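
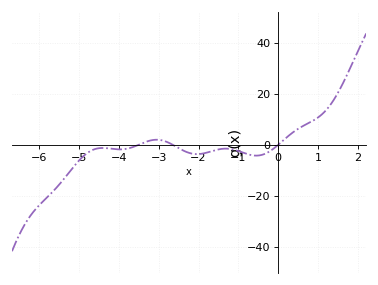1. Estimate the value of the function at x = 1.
10.8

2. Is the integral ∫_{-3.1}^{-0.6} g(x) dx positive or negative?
negative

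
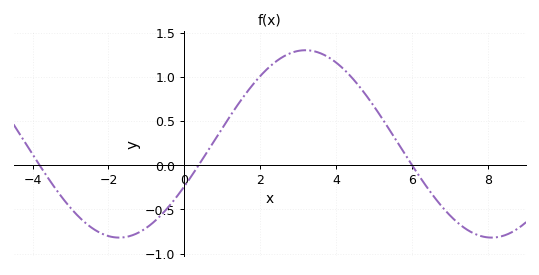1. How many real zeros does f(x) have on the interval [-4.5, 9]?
3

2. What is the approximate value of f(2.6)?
1.25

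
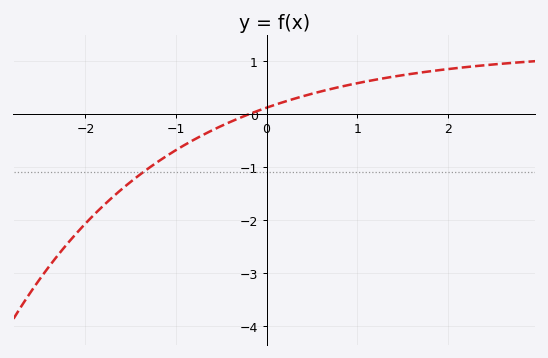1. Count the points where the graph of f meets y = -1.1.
1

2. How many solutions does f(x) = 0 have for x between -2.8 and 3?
1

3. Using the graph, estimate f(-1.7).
-1.6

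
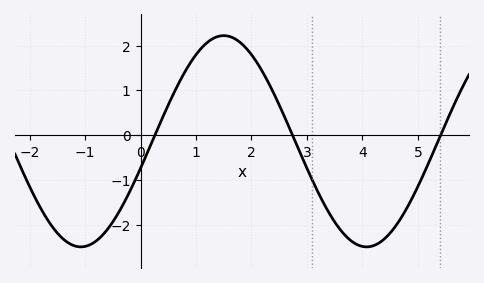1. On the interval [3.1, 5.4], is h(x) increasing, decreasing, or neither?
neither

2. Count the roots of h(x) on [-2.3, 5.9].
3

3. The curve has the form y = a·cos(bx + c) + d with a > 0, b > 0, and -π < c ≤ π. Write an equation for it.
y = 2.35cos(1.22x - 1.83) - 0.13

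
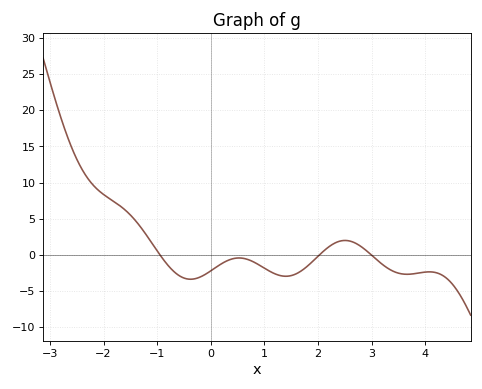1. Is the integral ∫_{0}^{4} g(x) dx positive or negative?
negative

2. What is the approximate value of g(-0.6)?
-3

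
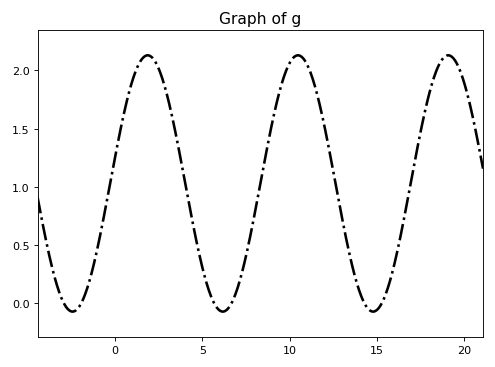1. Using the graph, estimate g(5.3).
0.149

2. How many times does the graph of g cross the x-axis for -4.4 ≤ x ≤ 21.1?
6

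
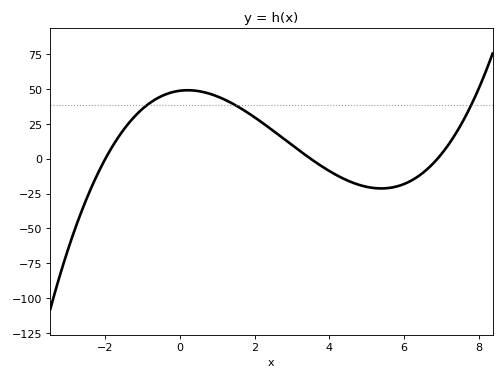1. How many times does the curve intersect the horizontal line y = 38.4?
3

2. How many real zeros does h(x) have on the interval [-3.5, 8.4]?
3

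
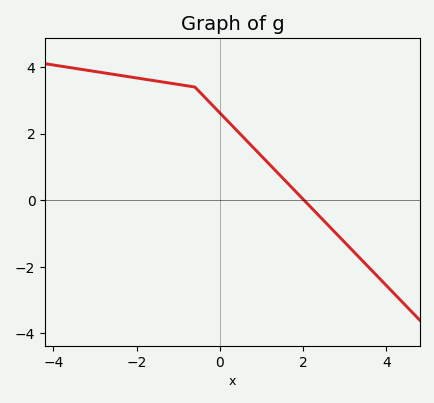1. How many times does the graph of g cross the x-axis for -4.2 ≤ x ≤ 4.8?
1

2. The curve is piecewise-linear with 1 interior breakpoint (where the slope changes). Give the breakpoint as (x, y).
(-0.6, 3.4)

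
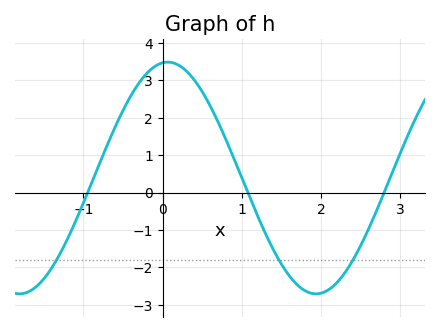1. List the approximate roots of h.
-0.945, 1.08, 2.8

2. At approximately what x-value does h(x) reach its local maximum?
0.067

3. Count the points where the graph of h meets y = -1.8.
3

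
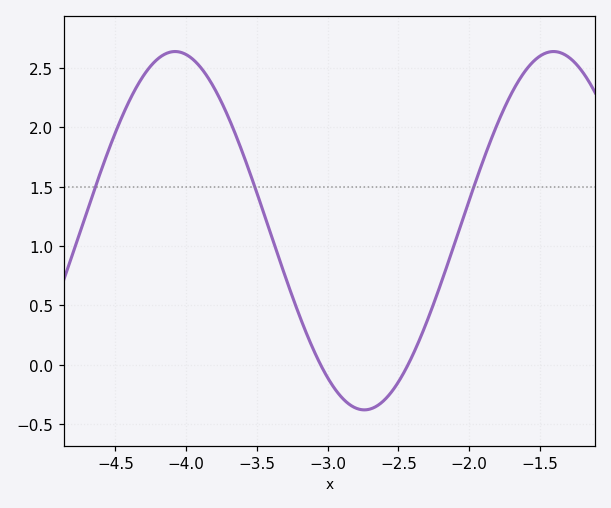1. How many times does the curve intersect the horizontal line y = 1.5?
3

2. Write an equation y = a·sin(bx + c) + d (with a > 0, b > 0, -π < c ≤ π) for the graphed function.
y = 1.51sin(2.4x - 1.4) + 1.13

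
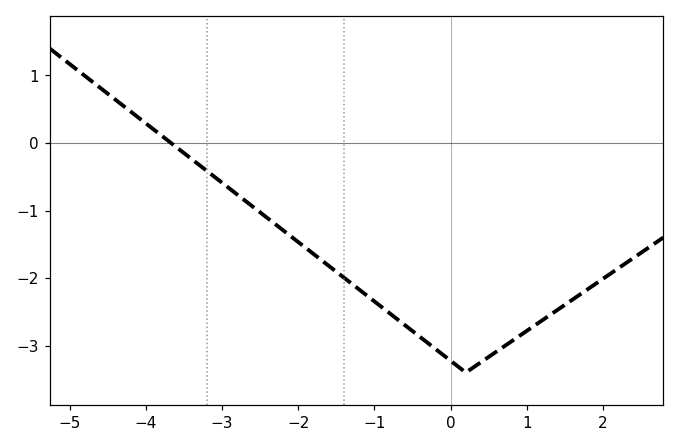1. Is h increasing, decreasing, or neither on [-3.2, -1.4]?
decreasing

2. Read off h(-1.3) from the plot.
-2.08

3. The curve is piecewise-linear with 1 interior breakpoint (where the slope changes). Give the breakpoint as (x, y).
(0.2, -3.4)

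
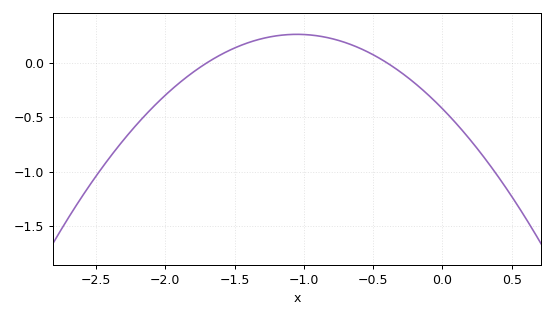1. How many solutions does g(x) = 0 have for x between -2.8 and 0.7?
2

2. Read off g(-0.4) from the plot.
0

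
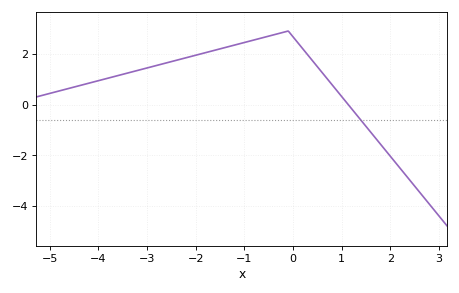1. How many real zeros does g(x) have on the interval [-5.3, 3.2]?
1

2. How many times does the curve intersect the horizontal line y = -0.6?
1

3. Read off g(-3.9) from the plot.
0.992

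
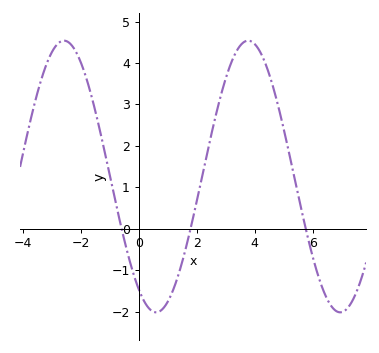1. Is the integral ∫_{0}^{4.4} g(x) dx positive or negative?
positive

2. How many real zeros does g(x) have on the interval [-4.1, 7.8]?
3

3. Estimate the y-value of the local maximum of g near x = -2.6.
4.54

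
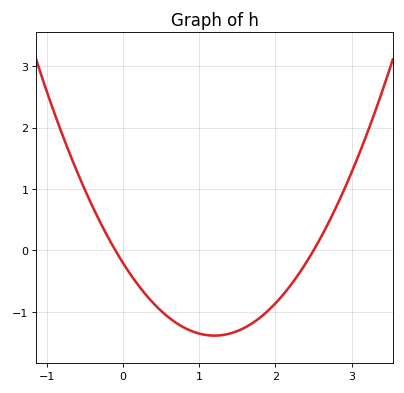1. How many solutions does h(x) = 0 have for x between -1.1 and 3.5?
2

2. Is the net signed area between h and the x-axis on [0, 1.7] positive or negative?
negative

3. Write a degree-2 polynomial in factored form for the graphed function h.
y = 0.82(x + 0.1)(x - 2.5)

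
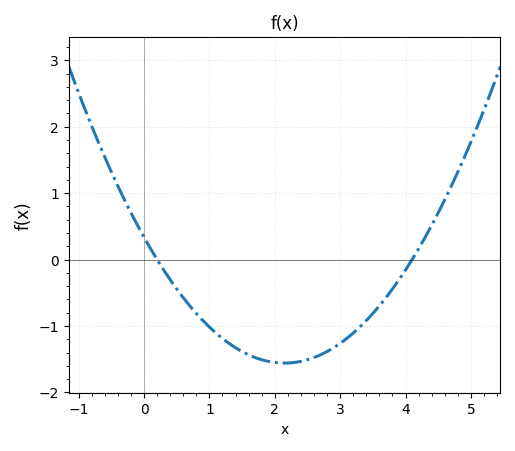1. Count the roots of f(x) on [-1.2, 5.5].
2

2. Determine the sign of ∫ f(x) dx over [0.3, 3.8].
negative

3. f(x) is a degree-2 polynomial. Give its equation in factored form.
y = 0.41(x - 0.2)(x - 4.1)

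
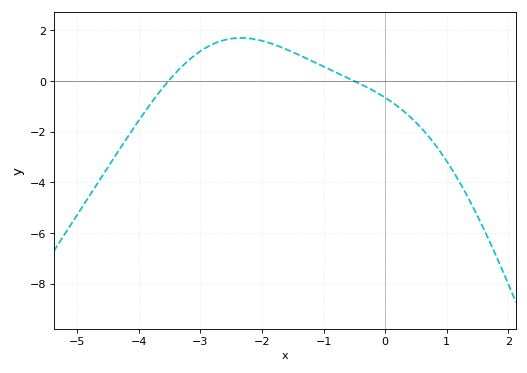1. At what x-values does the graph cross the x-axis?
-3.52, -0.495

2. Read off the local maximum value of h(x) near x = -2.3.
1.7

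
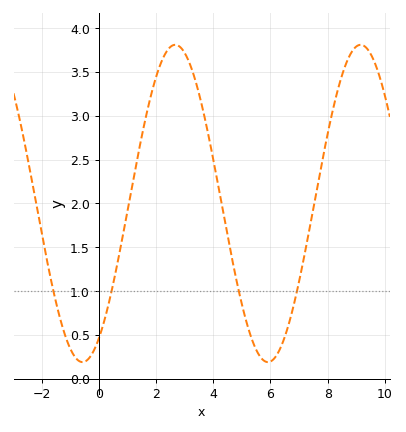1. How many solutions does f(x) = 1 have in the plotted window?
4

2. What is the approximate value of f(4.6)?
1.45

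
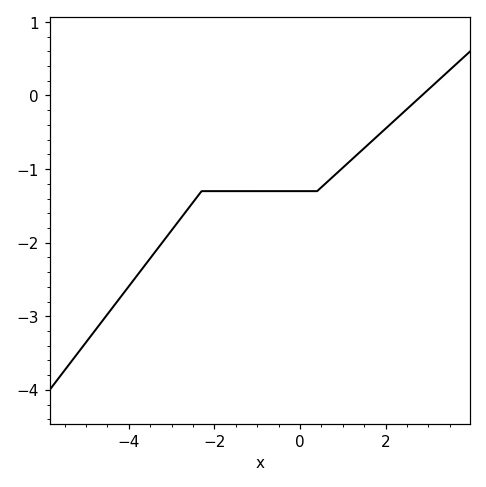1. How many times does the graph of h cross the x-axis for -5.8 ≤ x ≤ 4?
1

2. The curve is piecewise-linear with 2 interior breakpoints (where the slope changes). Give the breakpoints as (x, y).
(-2.3, -1.3); (0.4, -1.3)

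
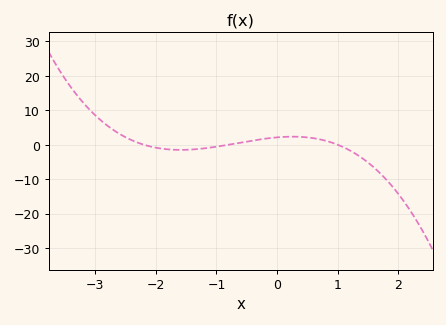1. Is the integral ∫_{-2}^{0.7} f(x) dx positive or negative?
positive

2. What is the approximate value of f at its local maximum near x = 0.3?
2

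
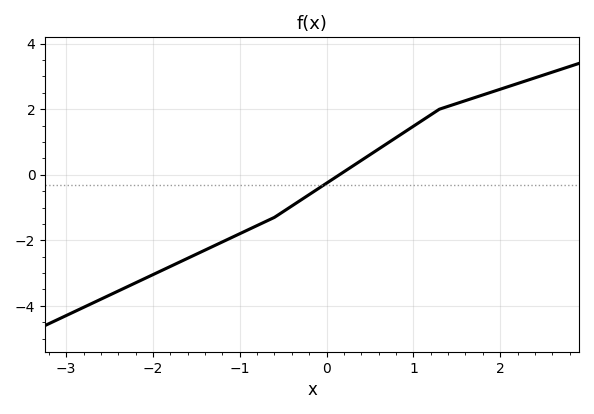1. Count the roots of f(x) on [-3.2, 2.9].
1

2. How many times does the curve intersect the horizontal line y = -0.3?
1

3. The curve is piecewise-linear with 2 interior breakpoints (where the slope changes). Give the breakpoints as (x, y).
(-0.6, -1.3); (1.3, 2)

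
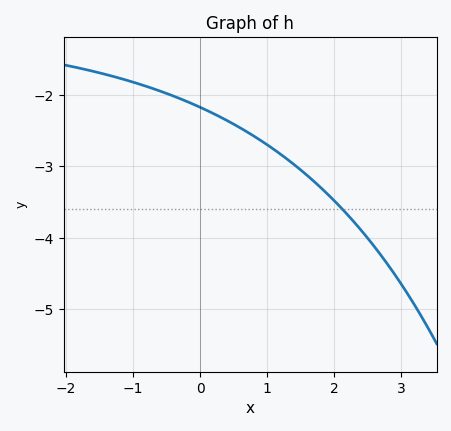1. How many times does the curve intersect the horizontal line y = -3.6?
1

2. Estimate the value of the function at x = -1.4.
-1.71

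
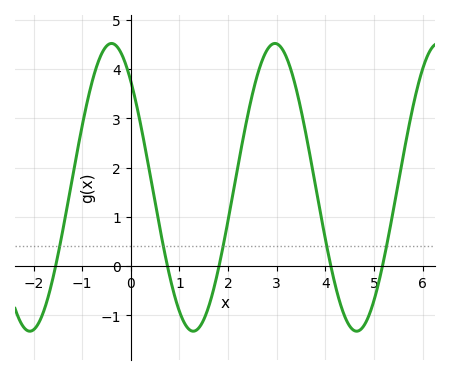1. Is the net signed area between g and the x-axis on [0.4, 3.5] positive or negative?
positive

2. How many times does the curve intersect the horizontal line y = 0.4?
5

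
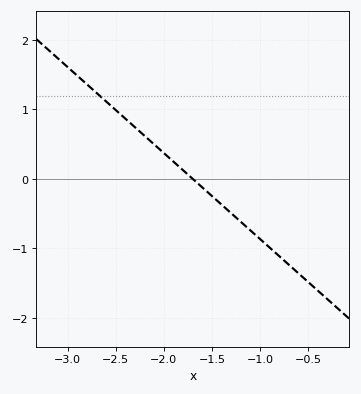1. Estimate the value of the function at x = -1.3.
-0.496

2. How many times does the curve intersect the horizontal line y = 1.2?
1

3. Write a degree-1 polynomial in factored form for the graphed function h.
y = -1.24(x + 1.7)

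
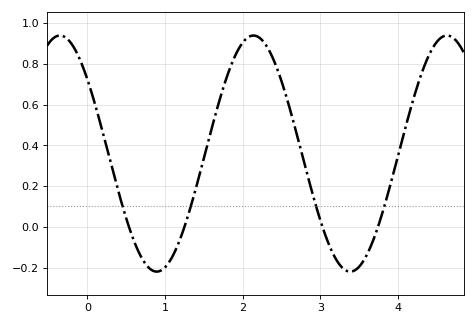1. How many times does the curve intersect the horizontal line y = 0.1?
4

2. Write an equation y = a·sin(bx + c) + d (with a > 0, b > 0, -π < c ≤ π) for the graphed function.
y = 0.58sin(2.52x + 2.46) + 0.36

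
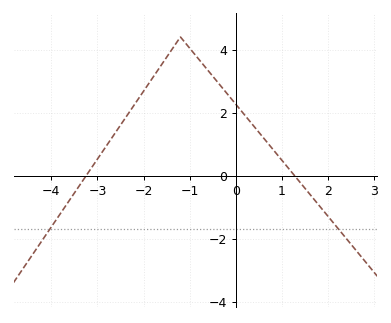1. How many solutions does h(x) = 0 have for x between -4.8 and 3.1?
2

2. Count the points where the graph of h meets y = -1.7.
2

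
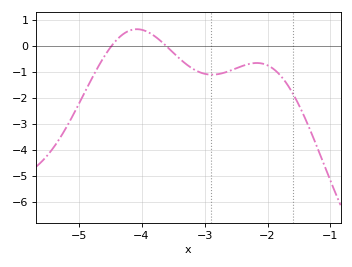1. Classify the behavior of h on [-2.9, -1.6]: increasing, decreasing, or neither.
neither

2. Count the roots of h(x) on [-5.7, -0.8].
2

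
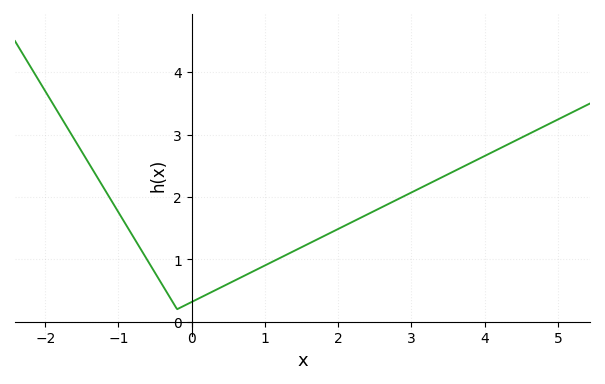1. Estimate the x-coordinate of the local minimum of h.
-0.2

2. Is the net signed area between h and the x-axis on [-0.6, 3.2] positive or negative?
positive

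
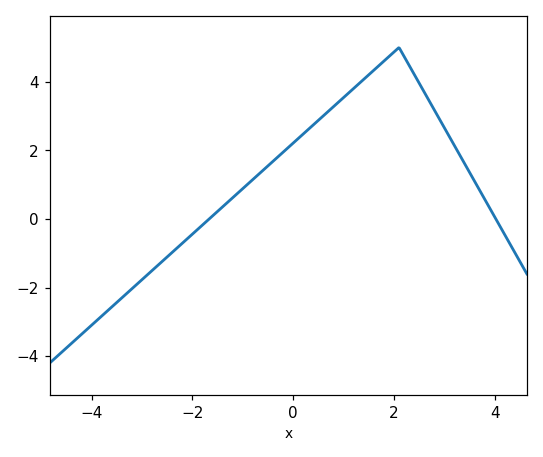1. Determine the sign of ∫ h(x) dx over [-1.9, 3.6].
positive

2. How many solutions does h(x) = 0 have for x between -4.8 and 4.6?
2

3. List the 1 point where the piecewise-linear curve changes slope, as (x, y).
(2.1, 5)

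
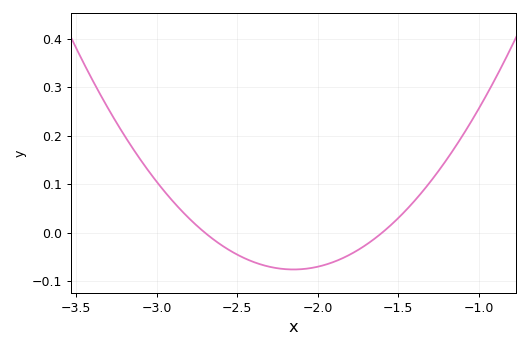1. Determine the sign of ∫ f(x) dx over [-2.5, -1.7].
negative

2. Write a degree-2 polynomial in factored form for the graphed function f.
y = 0.25(x + 2.7)(x + 1.6)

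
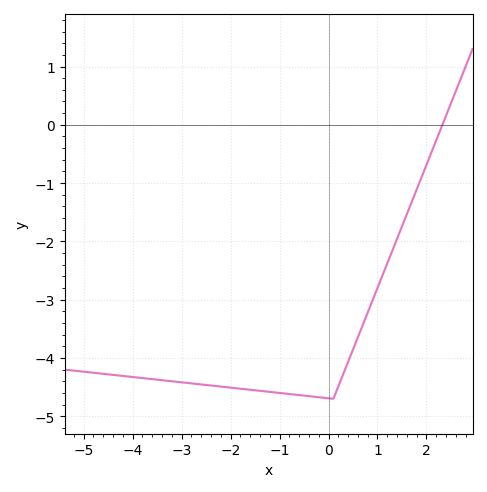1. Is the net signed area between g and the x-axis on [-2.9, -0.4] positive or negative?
negative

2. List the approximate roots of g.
2.33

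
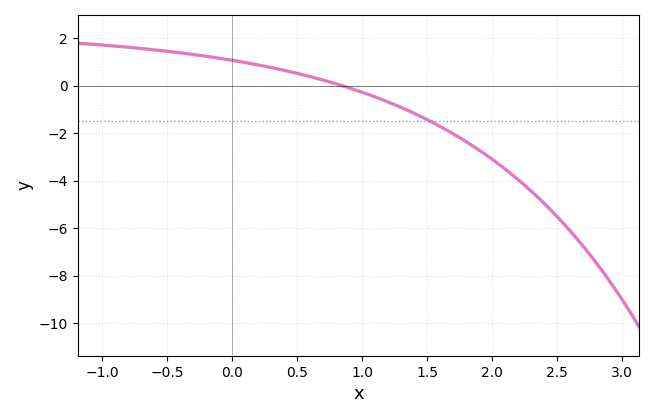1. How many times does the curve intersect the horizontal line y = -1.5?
1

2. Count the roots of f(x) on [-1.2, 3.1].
1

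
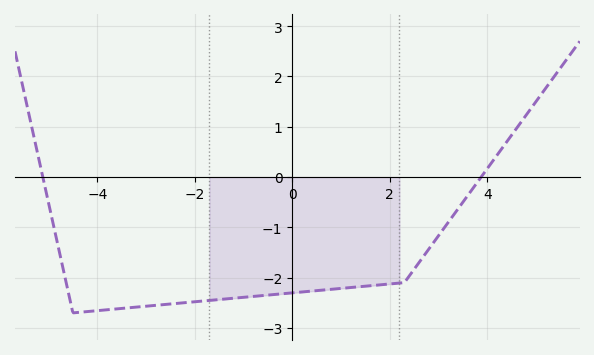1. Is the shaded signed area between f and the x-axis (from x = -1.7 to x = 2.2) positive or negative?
negative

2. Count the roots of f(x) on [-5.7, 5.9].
2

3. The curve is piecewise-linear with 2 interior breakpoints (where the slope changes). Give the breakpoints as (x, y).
(-4.5, -2.7); (2.3, -2.1)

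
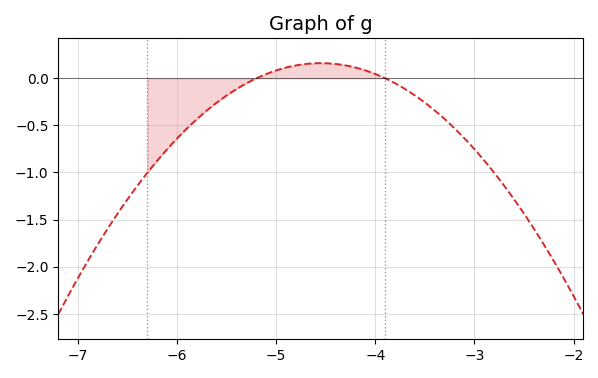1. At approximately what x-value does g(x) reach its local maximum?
-4.55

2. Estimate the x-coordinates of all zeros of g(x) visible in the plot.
-5.2, -3.9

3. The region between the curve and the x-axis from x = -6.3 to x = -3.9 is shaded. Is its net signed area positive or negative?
negative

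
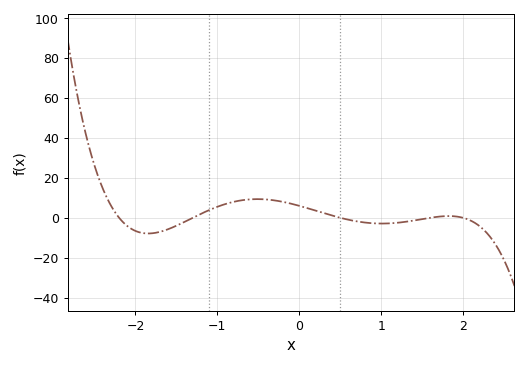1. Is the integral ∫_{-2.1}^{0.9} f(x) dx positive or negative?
positive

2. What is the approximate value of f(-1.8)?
-7.79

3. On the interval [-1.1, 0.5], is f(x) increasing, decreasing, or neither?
neither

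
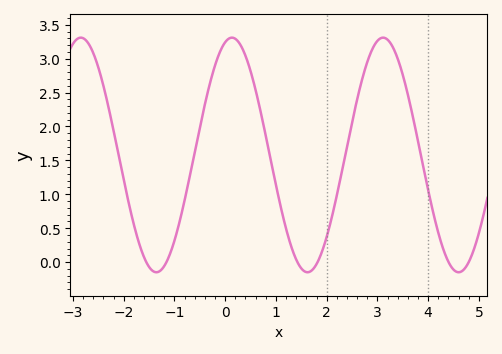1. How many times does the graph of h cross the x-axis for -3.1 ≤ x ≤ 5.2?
6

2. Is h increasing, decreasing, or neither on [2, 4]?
neither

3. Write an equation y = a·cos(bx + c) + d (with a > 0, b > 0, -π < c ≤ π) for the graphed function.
y = 1.73cos(2.11x - 0.282) + 1.58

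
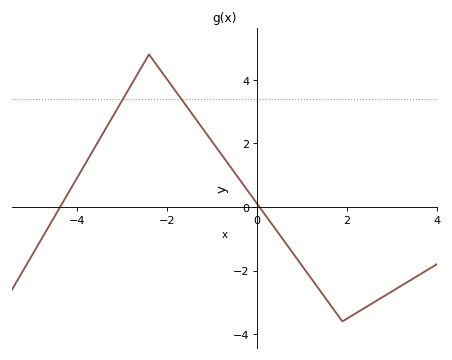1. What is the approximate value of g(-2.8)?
3.8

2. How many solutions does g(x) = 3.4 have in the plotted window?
2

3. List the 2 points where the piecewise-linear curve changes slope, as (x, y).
(-2.4, 4.8); (1.9, -3.6)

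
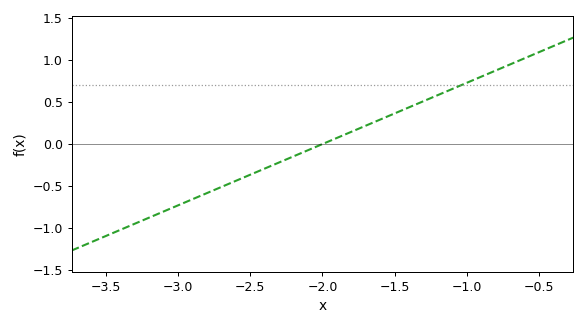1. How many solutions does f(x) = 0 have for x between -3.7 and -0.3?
1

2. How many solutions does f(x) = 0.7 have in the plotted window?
1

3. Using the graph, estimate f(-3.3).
-0.949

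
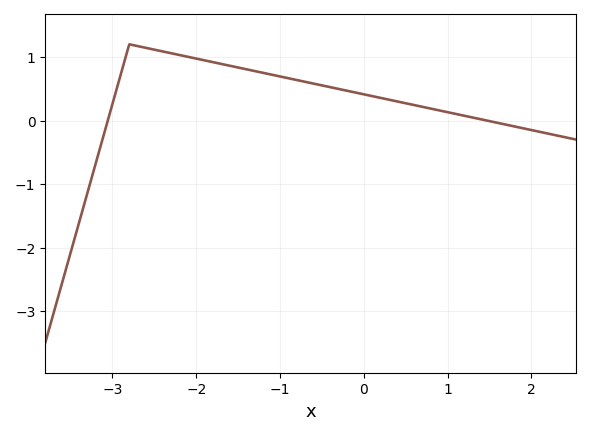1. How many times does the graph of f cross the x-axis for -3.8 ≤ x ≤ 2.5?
2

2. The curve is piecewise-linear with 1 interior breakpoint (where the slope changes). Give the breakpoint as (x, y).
(-2.8, 1.2)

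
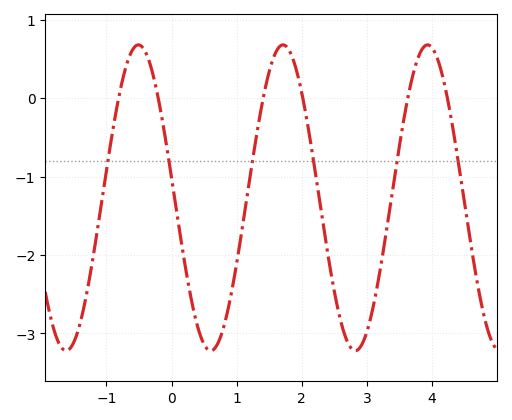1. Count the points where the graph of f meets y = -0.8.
6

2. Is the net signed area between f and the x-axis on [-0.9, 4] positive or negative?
negative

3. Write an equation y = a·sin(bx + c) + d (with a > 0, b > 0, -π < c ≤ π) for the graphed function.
y = 1.95sin(2.8x + 3) - 1.27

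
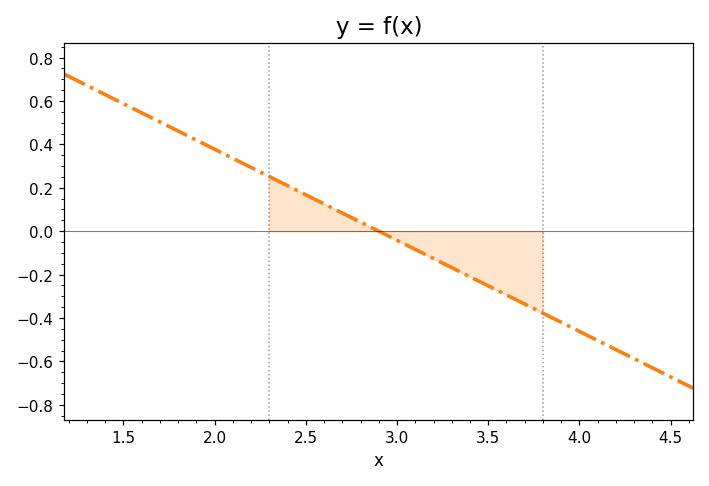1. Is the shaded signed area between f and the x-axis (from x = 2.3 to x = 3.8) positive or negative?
negative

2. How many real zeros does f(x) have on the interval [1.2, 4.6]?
1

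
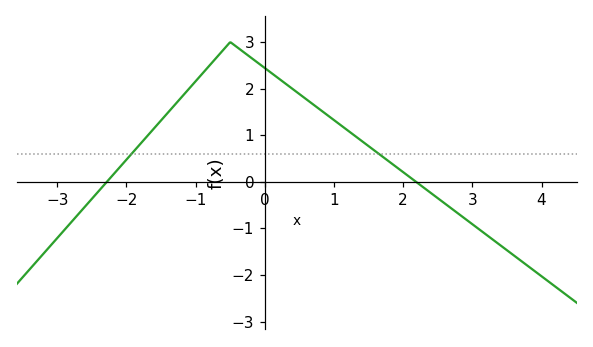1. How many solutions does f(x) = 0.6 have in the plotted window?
2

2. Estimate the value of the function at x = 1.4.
0.9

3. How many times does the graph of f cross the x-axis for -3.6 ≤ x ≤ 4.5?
2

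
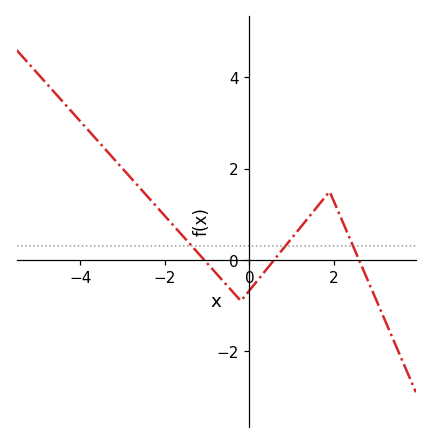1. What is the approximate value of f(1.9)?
1.5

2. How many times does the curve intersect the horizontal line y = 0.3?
3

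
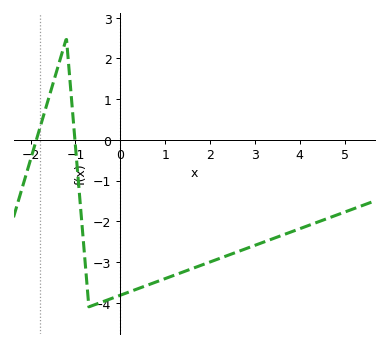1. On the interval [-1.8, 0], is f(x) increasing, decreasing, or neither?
neither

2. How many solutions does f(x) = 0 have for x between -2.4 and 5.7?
2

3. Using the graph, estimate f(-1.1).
1.18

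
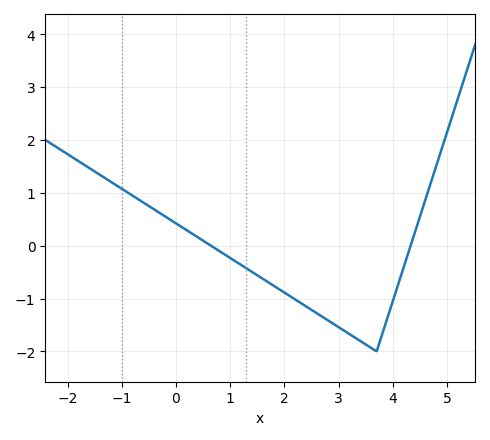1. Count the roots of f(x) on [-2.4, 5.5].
2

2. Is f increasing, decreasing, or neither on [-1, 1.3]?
decreasing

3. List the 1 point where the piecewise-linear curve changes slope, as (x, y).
(3.7, -2)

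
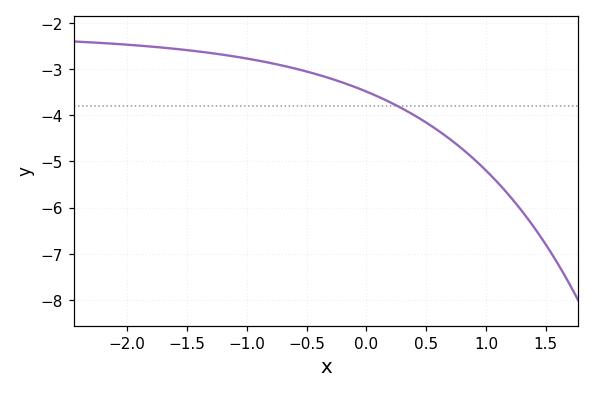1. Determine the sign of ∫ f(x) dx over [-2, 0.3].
negative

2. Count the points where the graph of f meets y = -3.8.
1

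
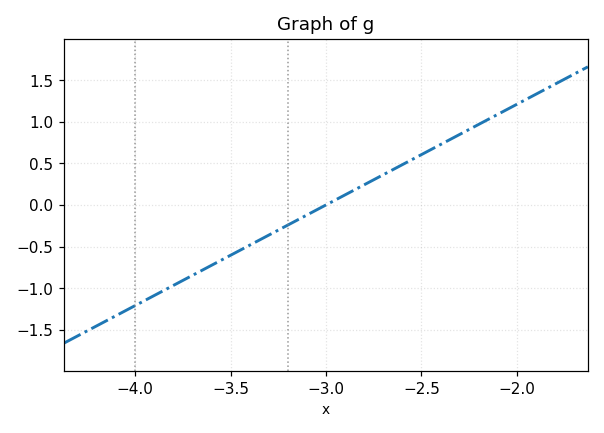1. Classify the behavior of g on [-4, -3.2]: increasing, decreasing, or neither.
increasing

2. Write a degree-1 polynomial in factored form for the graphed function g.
y = 1.21(x + 3)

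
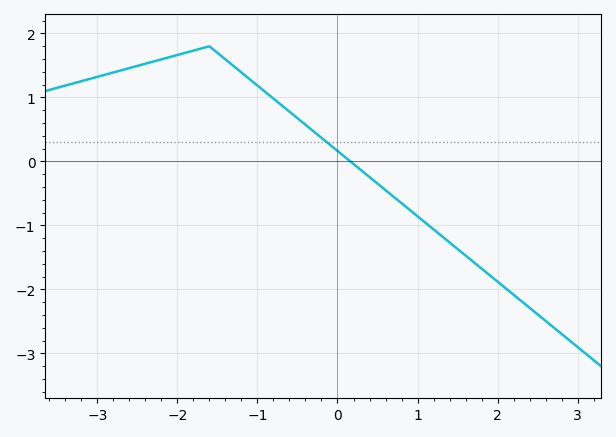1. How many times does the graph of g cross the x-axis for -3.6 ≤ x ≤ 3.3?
1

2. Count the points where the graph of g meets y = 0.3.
1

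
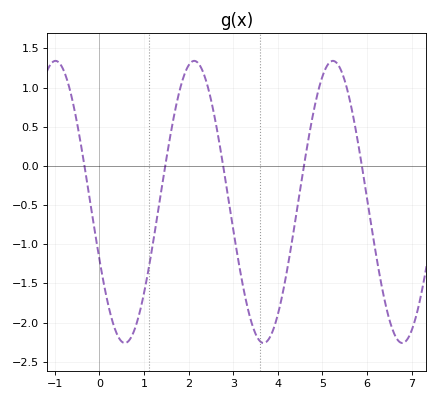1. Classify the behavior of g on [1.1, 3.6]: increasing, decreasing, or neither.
neither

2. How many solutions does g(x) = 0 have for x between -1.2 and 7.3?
5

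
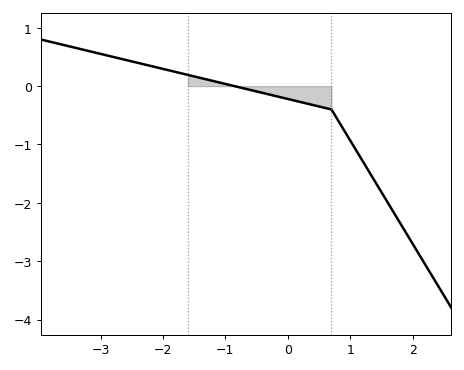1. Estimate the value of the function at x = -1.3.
0.115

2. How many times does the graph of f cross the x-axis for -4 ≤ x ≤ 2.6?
1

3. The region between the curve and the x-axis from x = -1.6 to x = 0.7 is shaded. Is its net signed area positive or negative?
negative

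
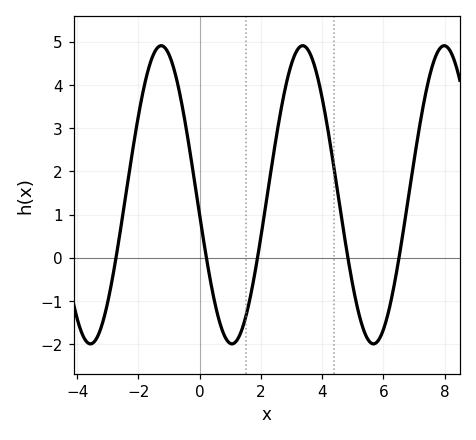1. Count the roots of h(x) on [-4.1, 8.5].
5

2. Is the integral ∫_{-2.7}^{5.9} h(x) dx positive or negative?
positive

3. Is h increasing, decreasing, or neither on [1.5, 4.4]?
neither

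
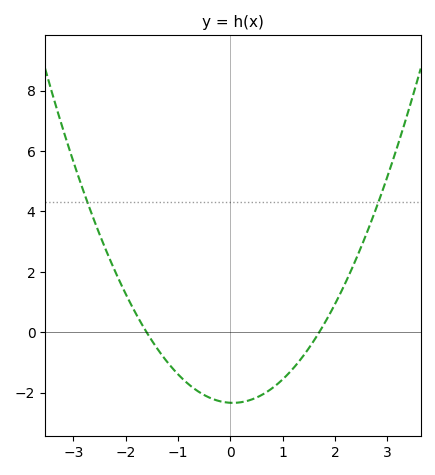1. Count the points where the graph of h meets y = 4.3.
2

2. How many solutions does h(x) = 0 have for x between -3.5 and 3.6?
2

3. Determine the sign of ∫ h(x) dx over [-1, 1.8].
negative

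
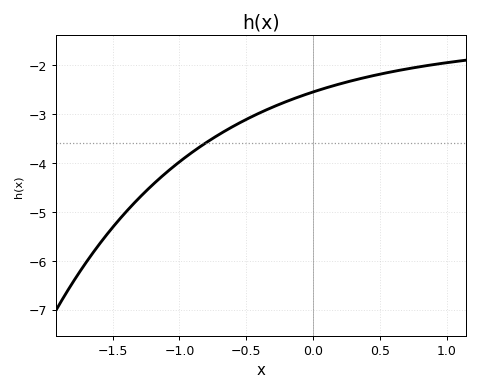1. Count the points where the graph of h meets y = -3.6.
1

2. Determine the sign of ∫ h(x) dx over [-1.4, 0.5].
negative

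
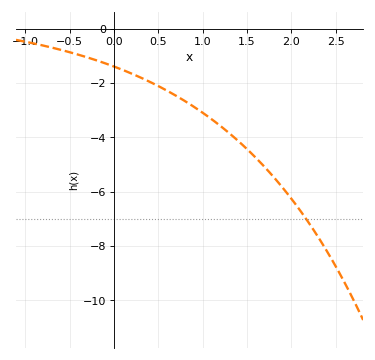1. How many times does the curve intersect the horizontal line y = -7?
1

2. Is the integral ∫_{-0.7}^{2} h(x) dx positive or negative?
negative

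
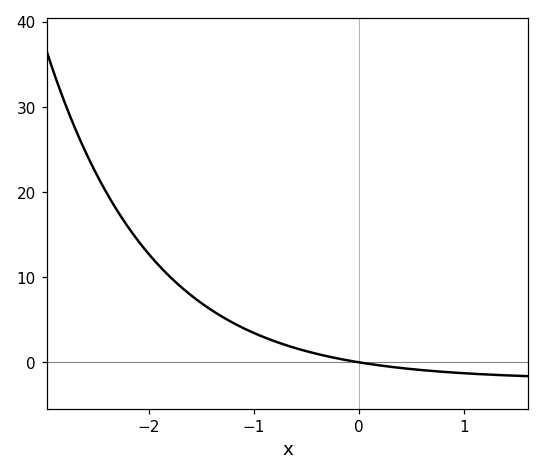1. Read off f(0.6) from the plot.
-0.924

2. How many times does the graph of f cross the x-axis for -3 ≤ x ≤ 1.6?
1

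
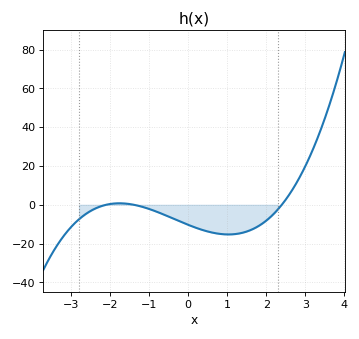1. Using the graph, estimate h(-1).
-2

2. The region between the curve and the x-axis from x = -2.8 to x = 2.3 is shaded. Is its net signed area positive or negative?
negative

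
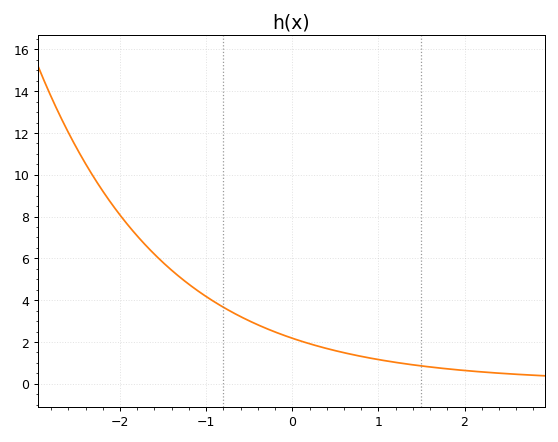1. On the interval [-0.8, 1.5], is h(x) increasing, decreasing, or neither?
decreasing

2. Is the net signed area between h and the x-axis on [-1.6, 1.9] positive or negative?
positive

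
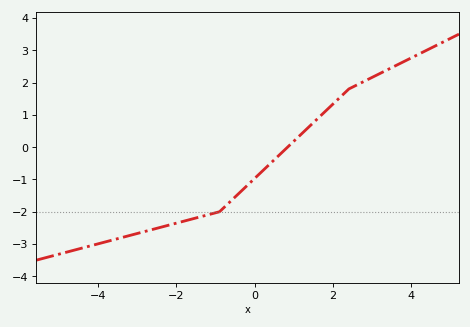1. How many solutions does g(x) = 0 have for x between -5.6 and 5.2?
1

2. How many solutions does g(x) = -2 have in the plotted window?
1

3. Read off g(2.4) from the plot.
1.8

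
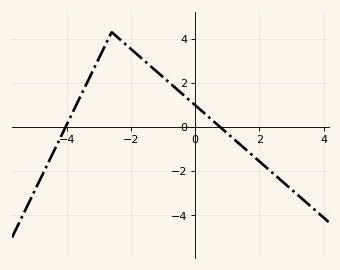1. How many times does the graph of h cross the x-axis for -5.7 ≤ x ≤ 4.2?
2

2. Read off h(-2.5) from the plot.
4.17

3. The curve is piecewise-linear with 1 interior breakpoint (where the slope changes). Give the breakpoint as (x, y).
(-2.6, 4.3)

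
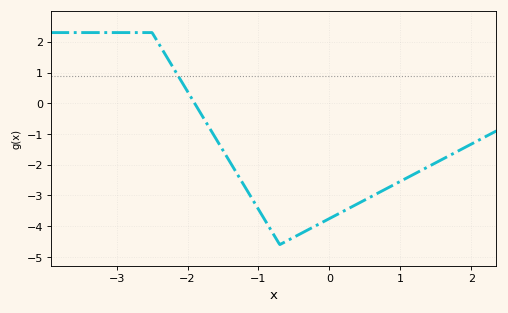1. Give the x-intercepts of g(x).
-1.9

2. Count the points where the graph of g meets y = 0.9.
1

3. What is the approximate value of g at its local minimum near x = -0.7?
-4.6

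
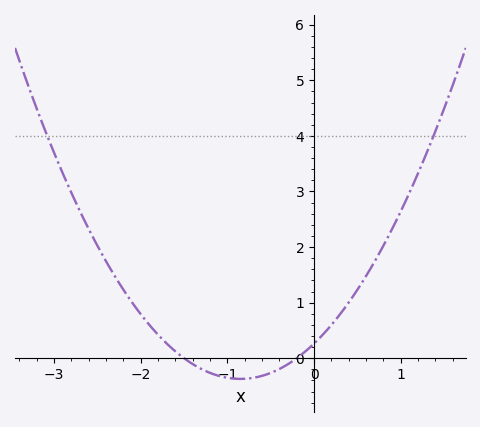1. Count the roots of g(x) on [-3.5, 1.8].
2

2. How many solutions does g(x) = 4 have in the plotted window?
2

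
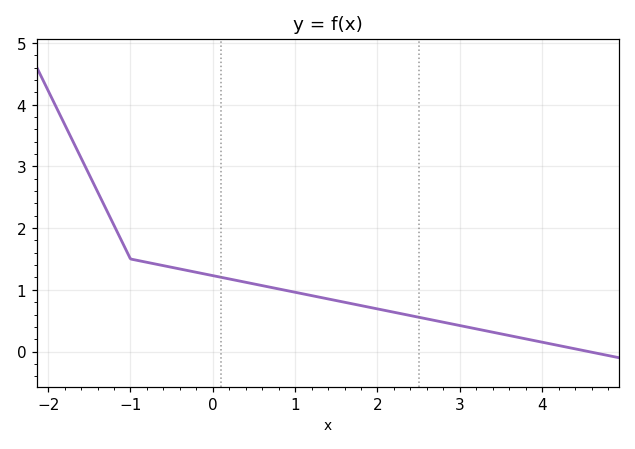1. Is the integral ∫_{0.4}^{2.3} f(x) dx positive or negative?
positive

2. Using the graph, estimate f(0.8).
1.01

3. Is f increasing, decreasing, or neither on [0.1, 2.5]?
decreasing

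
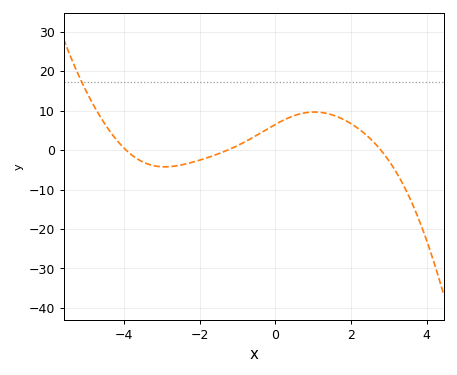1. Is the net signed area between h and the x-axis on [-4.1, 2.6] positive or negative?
positive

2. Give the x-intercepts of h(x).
-4, -1.2, 2.8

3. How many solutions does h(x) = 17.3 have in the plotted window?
1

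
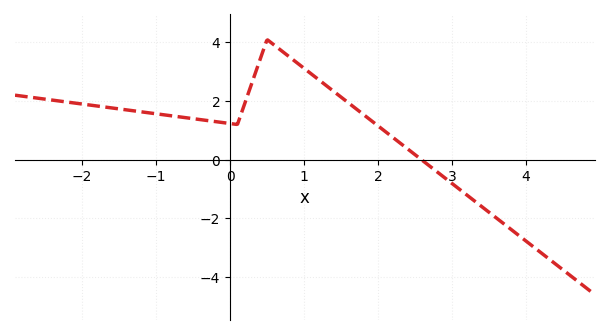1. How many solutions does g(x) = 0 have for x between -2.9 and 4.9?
1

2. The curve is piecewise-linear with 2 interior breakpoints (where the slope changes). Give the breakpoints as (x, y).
(0.1, 1.2); (0.5, 4.1)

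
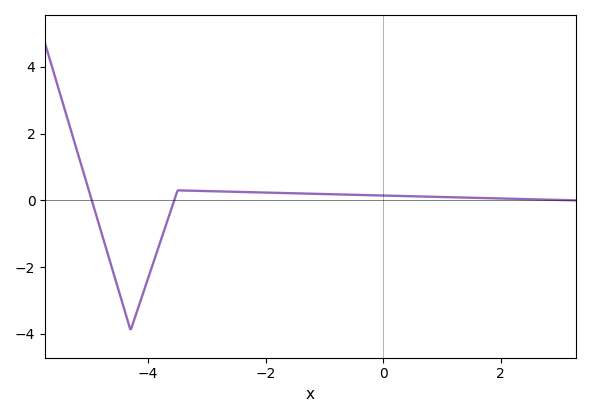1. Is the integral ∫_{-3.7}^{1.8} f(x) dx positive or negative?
positive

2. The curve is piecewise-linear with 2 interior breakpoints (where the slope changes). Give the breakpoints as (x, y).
(-4.3, -3.9); (-3.5, 0.3)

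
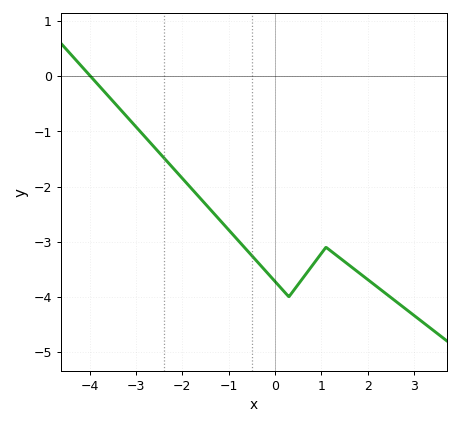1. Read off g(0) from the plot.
-3.7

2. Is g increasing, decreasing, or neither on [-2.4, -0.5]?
decreasing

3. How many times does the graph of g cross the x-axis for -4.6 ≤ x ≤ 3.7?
1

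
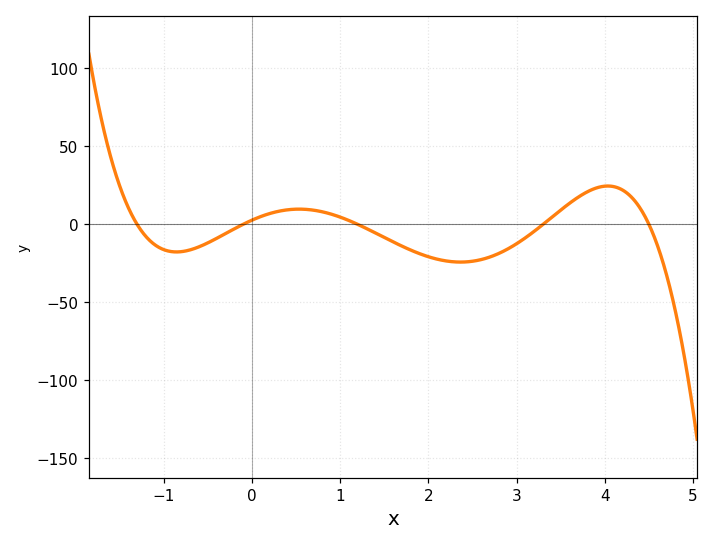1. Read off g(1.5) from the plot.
-10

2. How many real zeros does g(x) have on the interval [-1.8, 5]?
5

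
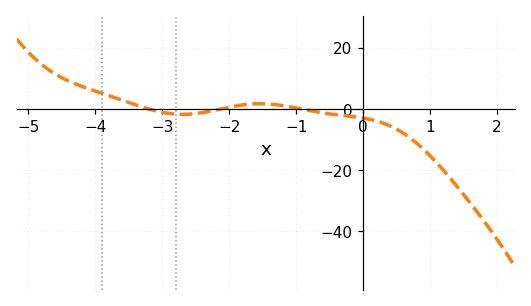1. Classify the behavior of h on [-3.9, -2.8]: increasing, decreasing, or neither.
decreasing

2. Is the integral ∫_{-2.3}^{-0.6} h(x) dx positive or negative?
positive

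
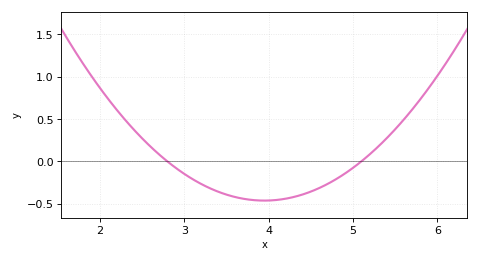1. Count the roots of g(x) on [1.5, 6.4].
2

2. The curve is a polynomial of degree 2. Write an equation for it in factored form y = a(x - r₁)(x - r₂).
y = 0.35(x - 2.8)(x - 5.1)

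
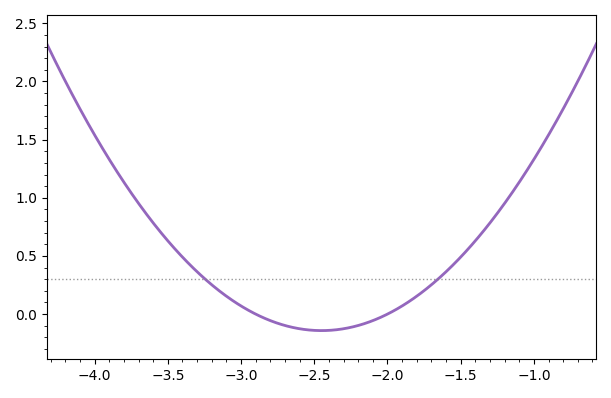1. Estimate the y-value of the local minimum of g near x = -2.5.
-0.15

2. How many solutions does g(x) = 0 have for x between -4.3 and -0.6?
2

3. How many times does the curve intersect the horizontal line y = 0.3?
2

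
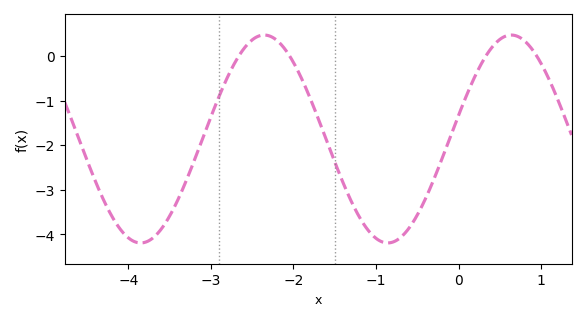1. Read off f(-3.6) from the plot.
-3.88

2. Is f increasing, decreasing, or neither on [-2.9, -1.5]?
neither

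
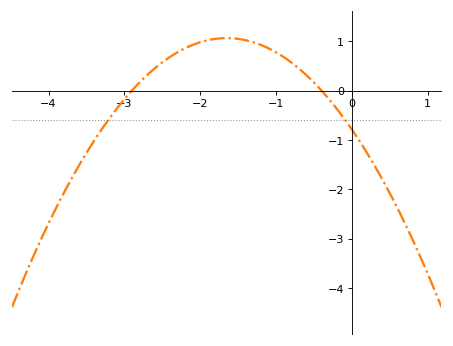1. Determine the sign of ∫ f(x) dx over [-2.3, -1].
positive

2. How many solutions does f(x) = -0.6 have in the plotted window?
2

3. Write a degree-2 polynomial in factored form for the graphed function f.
y = -0.68(x + 2.9)(x + 0.4)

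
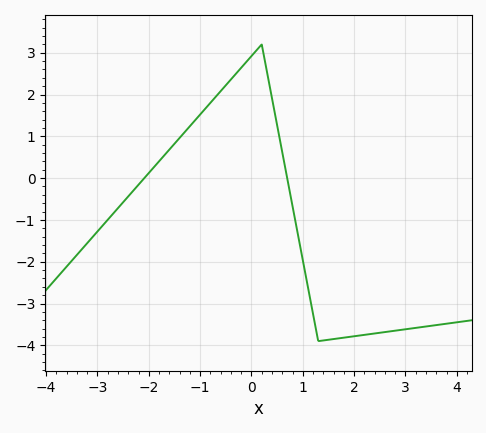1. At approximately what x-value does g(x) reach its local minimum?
1.4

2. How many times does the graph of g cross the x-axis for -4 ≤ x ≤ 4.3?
2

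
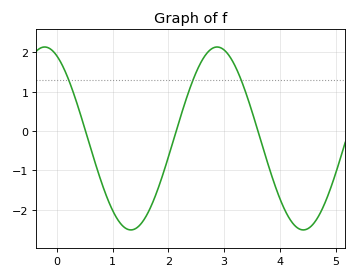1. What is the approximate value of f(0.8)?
-1.3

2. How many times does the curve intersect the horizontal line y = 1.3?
3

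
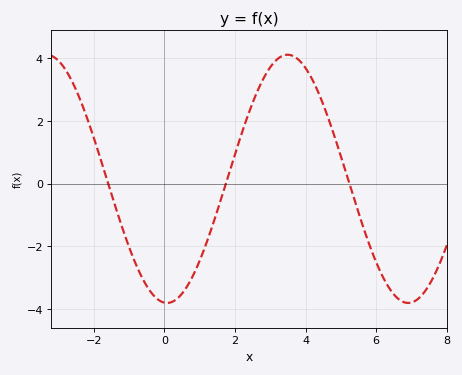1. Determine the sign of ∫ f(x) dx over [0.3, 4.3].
positive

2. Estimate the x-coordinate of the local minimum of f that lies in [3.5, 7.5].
6.91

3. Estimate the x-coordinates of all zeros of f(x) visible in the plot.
-1.59, 1.74, 5.24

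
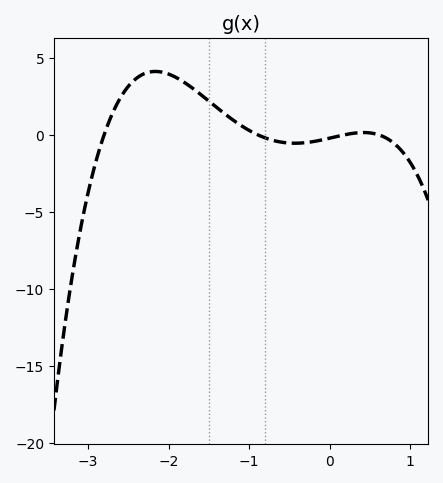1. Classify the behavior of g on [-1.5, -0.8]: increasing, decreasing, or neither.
decreasing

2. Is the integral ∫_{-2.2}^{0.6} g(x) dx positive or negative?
positive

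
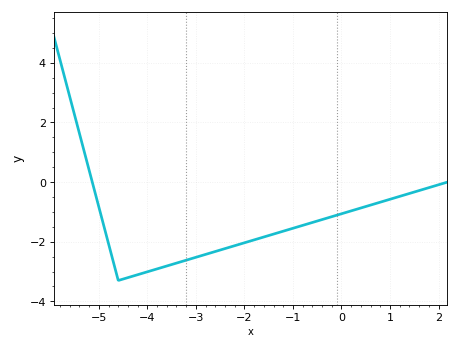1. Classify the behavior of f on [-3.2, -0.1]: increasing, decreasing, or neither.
increasing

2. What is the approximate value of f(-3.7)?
-2.86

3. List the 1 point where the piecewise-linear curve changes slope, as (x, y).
(-4.6, -3.3)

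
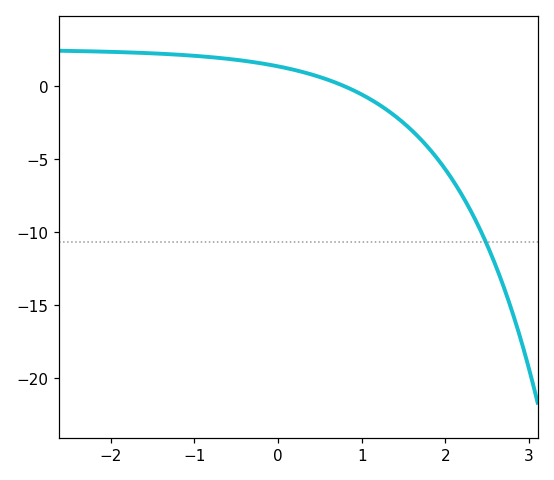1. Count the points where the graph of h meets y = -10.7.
1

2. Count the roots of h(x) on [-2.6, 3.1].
1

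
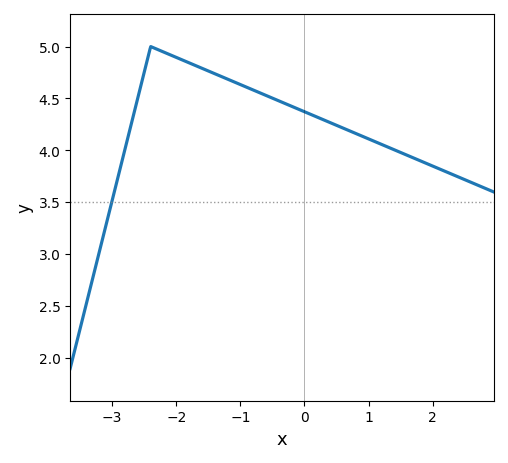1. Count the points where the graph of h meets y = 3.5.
1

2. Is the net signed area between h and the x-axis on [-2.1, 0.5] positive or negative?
positive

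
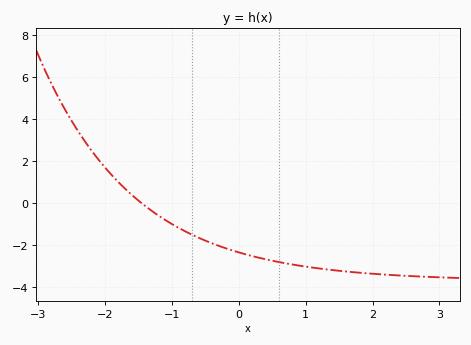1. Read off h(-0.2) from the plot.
-2.2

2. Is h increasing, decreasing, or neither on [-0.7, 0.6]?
decreasing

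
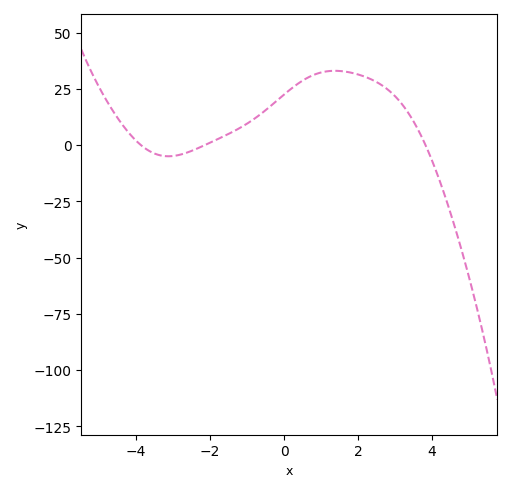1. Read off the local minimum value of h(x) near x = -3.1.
-4.91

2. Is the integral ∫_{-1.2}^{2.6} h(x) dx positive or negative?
positive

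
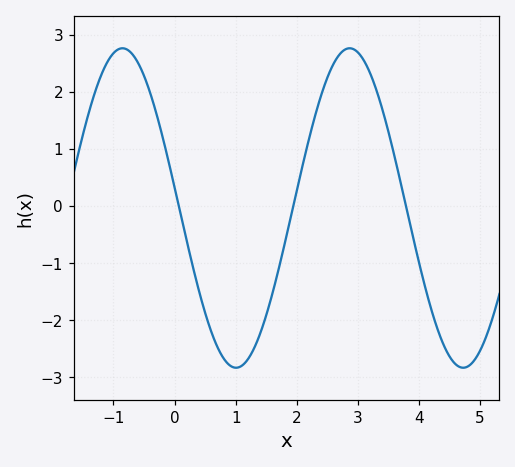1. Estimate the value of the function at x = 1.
-2.8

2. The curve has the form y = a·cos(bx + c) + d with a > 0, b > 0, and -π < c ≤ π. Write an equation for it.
y = 2.8cos(1.7x + 1.4) - 0.03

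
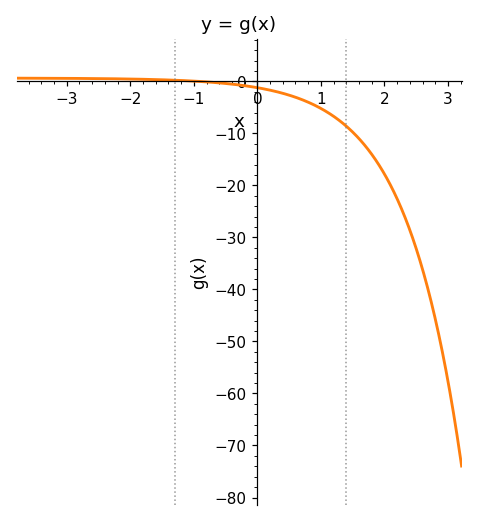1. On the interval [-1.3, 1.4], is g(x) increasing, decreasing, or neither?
decreasing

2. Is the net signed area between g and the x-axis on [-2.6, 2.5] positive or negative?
negative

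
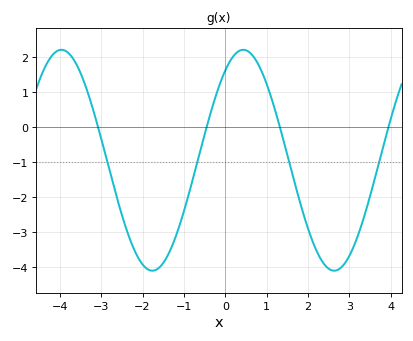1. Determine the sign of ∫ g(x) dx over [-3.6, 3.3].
negative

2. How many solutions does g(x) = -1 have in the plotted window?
4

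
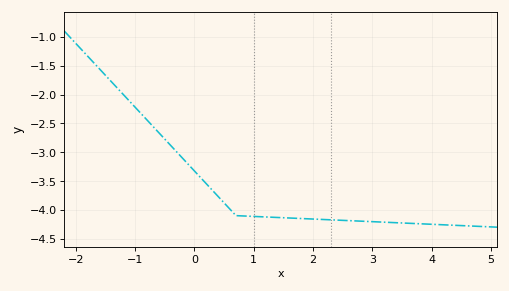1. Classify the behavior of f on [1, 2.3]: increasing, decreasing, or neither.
decreasing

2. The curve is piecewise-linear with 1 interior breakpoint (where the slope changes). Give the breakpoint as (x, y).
(0.7, -4.1)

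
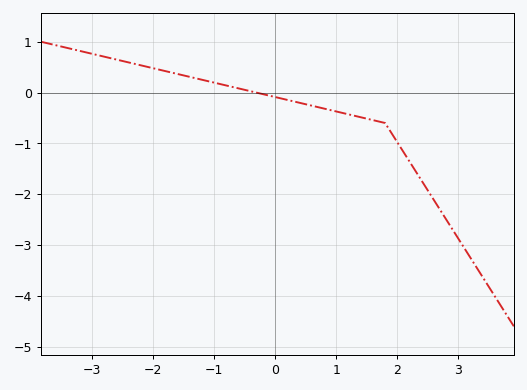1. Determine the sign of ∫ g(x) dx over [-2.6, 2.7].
negative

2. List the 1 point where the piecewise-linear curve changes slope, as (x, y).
(1.8, -0.6)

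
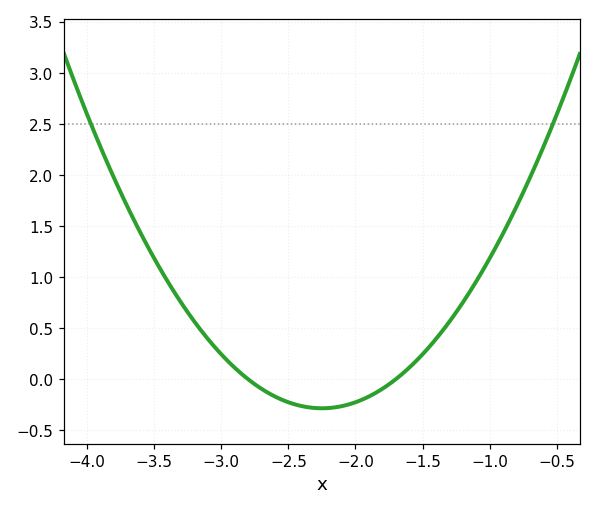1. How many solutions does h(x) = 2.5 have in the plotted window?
2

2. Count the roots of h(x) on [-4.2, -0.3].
2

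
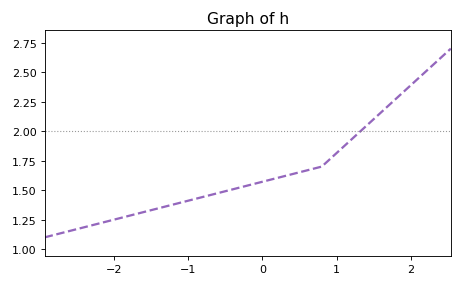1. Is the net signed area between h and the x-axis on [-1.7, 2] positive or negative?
positive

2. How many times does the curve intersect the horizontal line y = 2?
1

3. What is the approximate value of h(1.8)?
2.28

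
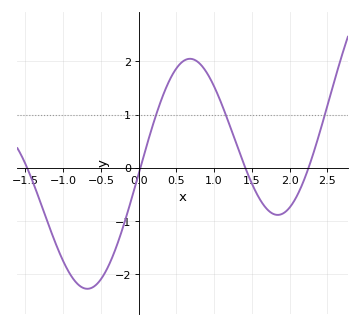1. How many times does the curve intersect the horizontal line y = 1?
3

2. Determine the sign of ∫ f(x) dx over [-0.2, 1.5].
positive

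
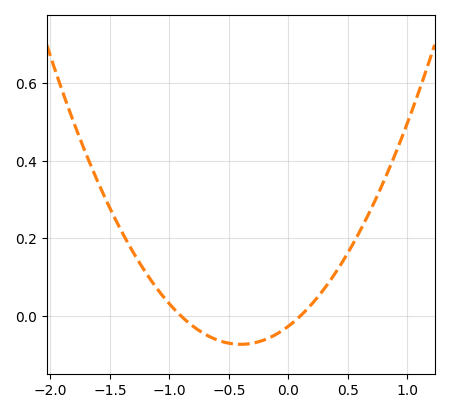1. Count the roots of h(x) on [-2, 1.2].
2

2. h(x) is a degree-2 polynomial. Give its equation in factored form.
y = 0.29(x + 0.9)(x - 0.1)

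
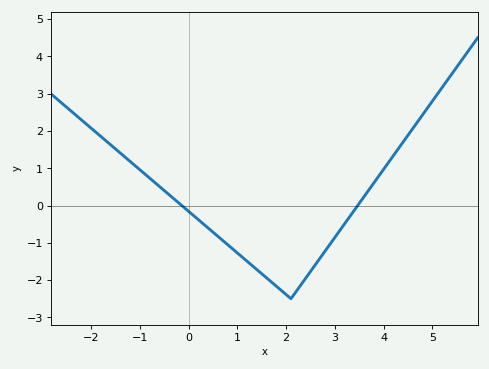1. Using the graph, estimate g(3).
-0.855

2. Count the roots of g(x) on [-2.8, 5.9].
2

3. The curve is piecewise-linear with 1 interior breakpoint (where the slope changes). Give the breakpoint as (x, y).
(2.1, -2.5)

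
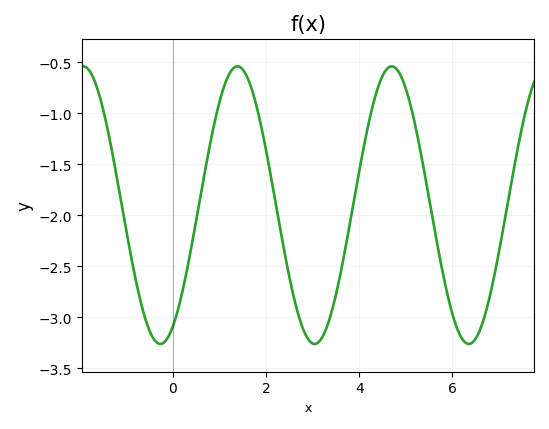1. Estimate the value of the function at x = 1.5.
-0.55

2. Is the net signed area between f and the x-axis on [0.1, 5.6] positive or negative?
negative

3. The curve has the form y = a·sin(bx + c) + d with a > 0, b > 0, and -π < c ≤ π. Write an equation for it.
y = 1.36sin(1.9x - 1.1) - 1.9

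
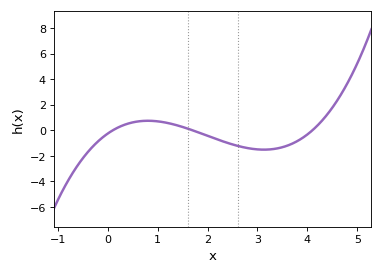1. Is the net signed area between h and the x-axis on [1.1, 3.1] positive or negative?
negative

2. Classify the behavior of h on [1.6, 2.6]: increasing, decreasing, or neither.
decreasing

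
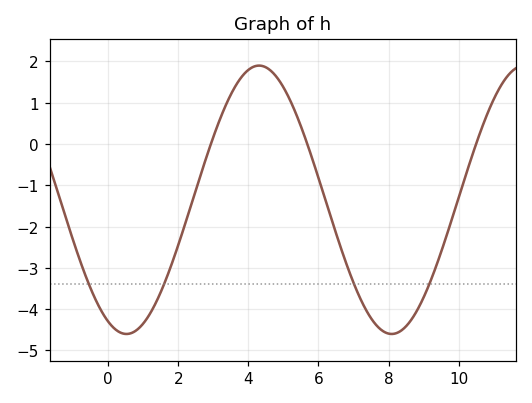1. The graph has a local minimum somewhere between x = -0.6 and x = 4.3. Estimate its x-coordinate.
0.6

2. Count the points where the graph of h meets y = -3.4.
4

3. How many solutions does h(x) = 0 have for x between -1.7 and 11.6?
3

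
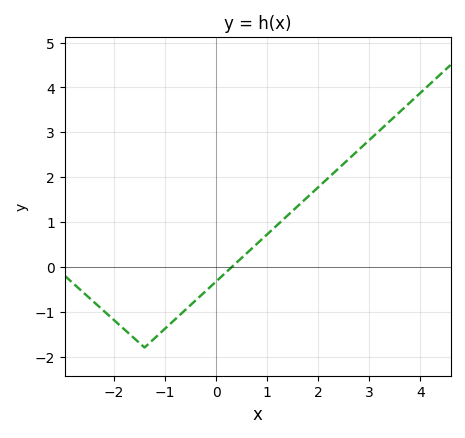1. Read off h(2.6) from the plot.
2.41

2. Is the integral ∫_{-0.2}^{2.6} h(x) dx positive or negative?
positive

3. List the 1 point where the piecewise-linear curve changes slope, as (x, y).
(-1.4, -1.8)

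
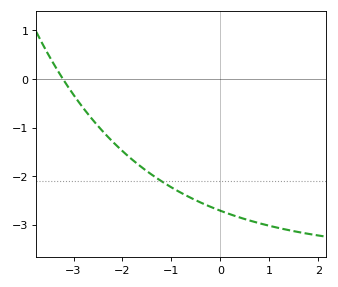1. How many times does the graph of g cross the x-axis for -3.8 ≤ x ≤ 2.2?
1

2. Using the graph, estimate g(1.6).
-3.15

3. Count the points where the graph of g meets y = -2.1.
1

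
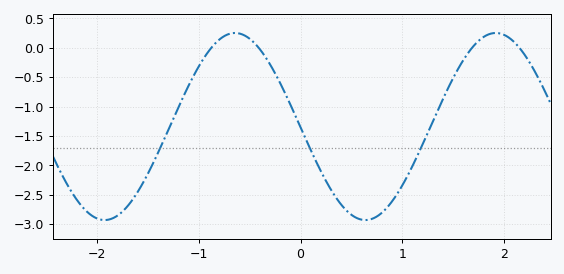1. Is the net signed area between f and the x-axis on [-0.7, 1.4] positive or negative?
negative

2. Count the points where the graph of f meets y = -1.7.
3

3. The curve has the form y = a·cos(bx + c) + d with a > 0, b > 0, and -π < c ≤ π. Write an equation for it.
y = 1.59cos(2.45x + 1.58) - 1.34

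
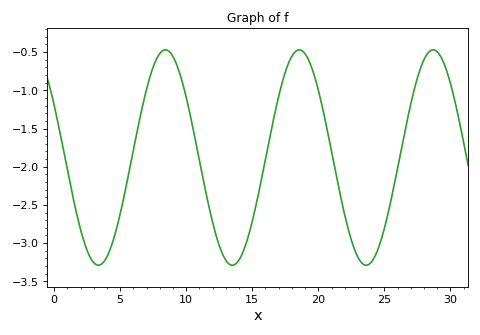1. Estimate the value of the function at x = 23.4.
-3.3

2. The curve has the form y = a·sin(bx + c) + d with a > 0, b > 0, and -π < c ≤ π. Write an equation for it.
y = 1.41sin(0.62x + 2.6) - 1.88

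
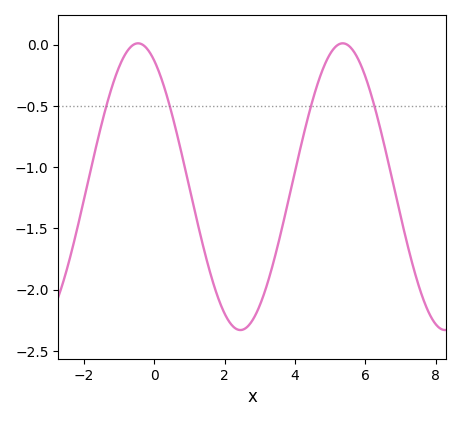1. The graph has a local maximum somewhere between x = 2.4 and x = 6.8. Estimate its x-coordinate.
5.4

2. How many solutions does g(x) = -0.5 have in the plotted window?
4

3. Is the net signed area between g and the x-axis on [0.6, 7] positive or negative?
negative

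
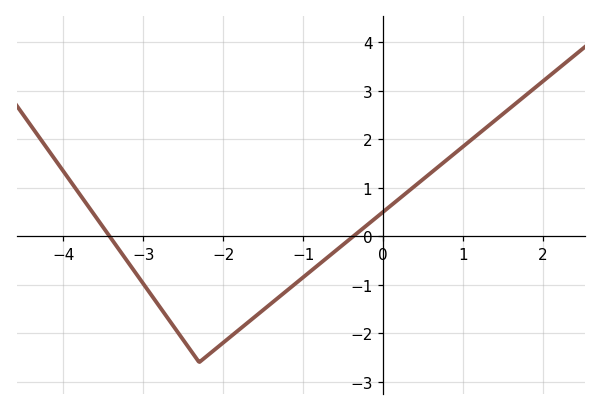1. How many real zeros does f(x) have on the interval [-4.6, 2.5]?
2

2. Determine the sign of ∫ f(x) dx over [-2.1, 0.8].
negative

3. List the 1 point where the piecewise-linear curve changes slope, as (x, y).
(-2.3, -2.6)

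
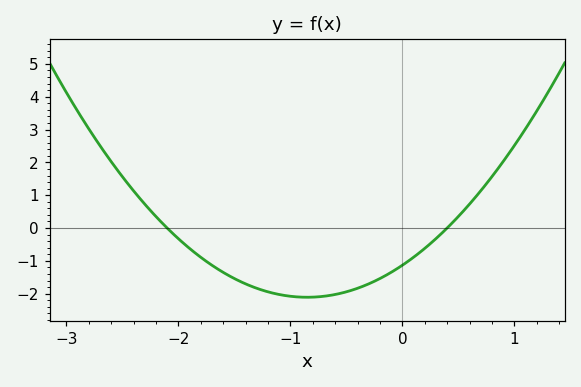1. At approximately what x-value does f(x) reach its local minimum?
-0.8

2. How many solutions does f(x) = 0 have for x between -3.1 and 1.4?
2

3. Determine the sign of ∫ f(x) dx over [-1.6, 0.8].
negative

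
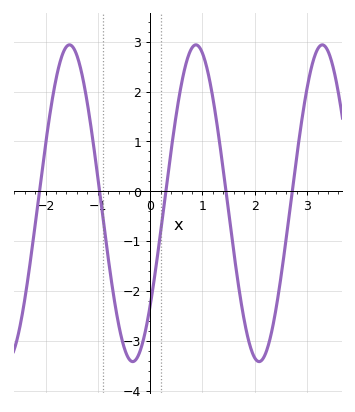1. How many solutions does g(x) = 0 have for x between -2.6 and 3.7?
5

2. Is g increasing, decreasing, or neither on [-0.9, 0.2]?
neither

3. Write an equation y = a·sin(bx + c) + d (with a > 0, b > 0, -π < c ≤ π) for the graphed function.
y = 3.18sin(2.6x - 0.702) - 0.24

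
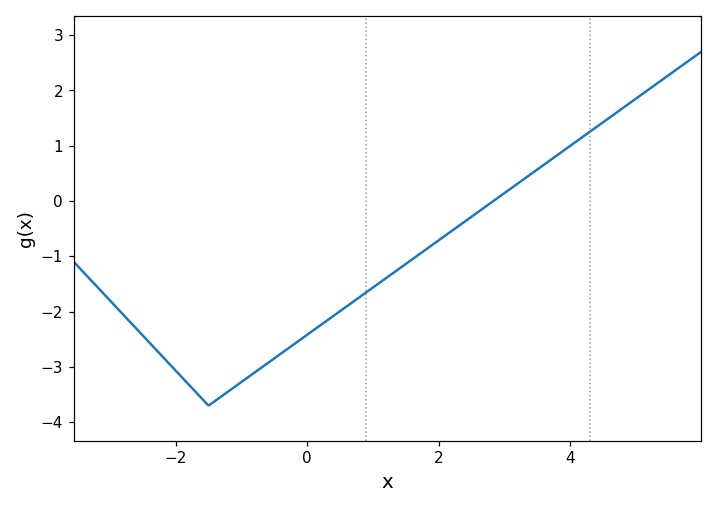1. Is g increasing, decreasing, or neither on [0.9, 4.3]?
increasing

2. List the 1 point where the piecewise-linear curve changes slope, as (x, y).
(-1.5, -3.7)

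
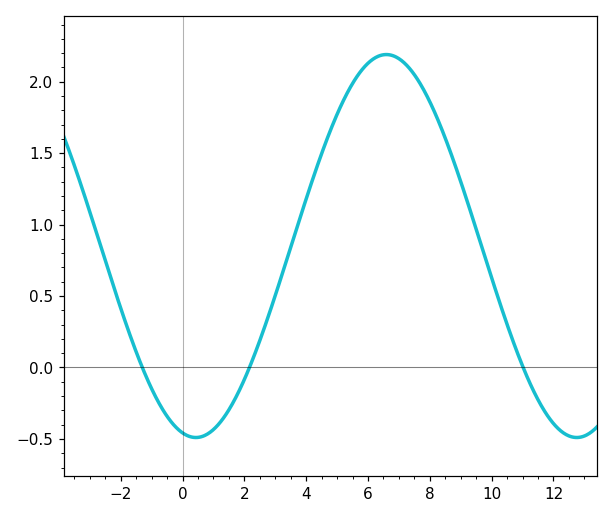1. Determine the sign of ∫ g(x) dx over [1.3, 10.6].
positive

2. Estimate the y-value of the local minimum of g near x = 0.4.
-0.5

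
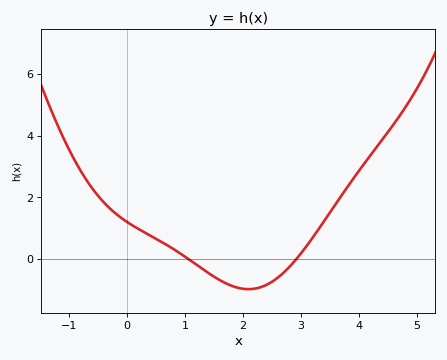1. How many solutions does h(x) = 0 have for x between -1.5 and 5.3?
2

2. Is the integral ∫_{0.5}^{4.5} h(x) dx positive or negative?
positive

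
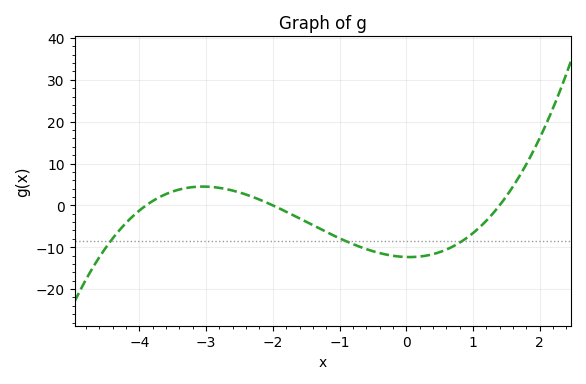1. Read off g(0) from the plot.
-12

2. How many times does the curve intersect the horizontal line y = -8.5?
3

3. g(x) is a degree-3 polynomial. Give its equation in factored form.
y = 1.13(x + 3.9)(x + 2)(x - 1.4)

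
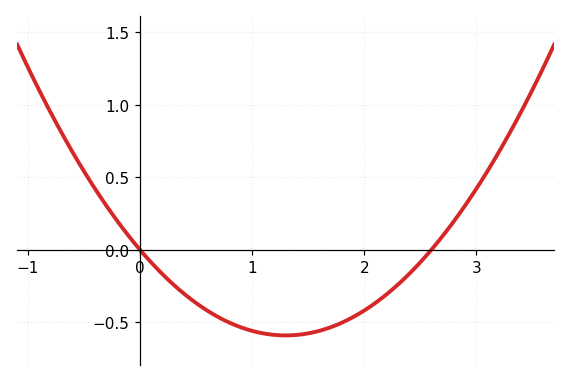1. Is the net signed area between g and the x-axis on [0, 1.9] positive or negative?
negative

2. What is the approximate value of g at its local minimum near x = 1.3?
-0.6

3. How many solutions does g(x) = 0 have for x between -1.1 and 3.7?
2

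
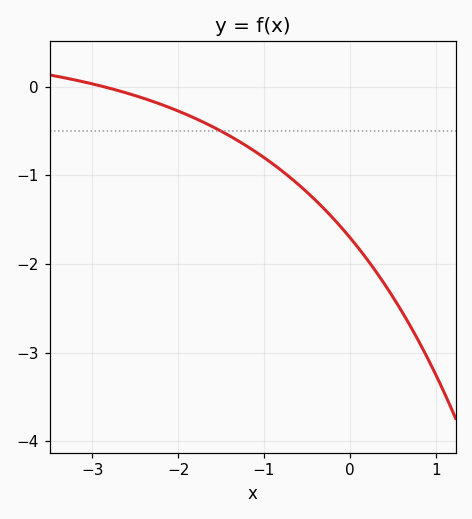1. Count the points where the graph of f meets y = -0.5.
1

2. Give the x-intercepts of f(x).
-2.86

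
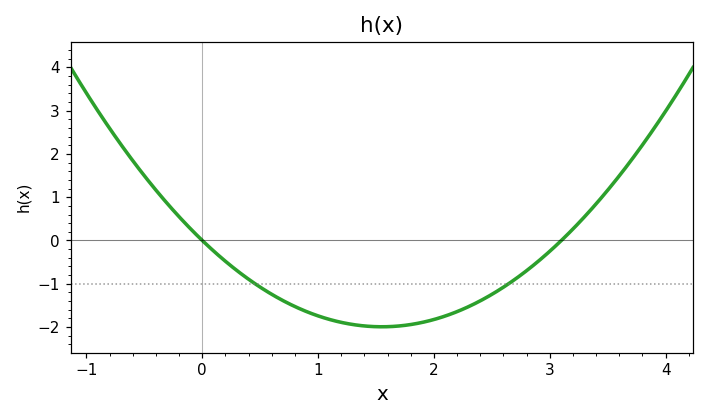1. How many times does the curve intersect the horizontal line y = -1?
2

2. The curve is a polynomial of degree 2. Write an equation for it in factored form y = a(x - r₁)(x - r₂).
y = 0.83(x - 0)(x - 3.1)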